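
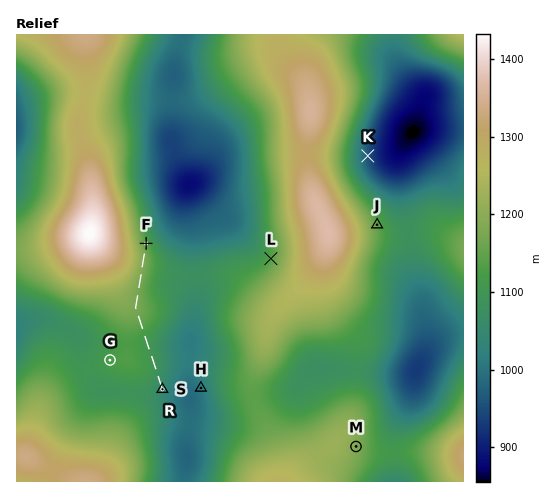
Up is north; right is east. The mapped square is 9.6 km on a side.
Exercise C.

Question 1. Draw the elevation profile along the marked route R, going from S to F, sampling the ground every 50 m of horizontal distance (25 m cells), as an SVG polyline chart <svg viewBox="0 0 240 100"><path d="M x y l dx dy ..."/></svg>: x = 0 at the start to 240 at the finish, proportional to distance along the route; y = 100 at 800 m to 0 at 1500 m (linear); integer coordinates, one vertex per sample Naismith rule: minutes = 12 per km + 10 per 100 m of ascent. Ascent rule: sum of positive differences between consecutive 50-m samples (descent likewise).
<svg viewBox="0 0 240 100"><path d="M0 64l4 0 3-1 4-1 4 0 4-1 3-1 4 0 4-1 3 0 4-1 4 0 4 0 3-1 4 0 4 0 3 0 4 0 4 0 3 0 4-1 4 0 4 0 3-1 4 0 4-1 3-1 4 0 4-1 4-1 3-1 4-1 4 0 3-1 4 0 4-1 4 0 3-1 4 0 4 0 3 1 4 0 4 0 3 0 4 0 4 0 4 0 3 0 4 0 4-1 3 0 4 0 4-1 4 0 3 0 4 0 4 0 3 0 4 0 4 1 4 0 3 1 4 1 4 1 3 1 3 1"/></svg>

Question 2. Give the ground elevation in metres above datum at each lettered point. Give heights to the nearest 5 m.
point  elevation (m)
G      1120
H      1010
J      1145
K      960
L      1140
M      1185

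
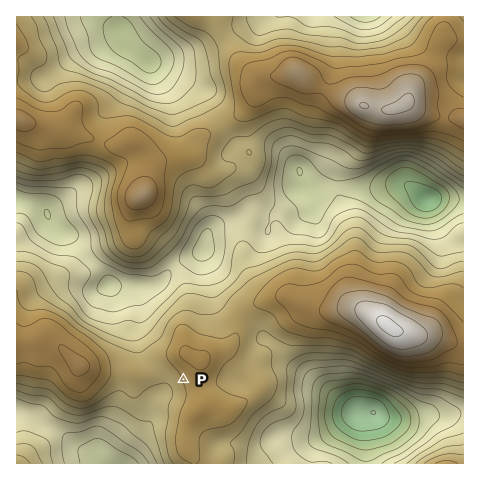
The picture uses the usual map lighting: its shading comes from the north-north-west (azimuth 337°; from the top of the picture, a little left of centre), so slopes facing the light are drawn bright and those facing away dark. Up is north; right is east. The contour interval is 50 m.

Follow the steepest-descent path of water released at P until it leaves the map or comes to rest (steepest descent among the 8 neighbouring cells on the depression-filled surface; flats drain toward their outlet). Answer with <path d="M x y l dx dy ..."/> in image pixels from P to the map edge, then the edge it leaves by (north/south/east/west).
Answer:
<path d="M183 379l-5 0-25 24 0 13-1 3-2 4-31 30 0 10"/>
exit: south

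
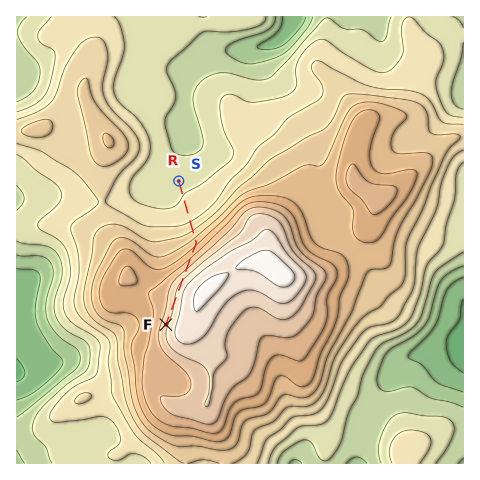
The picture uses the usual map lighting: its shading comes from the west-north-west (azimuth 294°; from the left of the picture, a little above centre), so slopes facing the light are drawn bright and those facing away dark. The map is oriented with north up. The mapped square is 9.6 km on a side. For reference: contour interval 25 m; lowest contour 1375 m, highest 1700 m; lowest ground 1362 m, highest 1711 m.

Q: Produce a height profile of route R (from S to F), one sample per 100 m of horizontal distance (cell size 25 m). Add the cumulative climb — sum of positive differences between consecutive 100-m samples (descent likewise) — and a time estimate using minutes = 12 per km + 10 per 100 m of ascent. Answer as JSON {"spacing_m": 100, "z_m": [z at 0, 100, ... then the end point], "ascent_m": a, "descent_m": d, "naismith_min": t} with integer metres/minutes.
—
{"spacing_m": 100, "z_m": [1469, 1472, 1473, 1475, 1476, 1477, 1480, 1484, 1490, 1499, 1511, 1525, 1540, 1556, 1570, 1579, 1588, 1597, 1607, 1617, 1627, 1638, 1647, 1654, 1657, 1657, 1655, 1651, 1647, 1644, 1643, 1642, 1643, 1643], "ascent_m": 189, "descent_m": 15, "naismith_min": 58}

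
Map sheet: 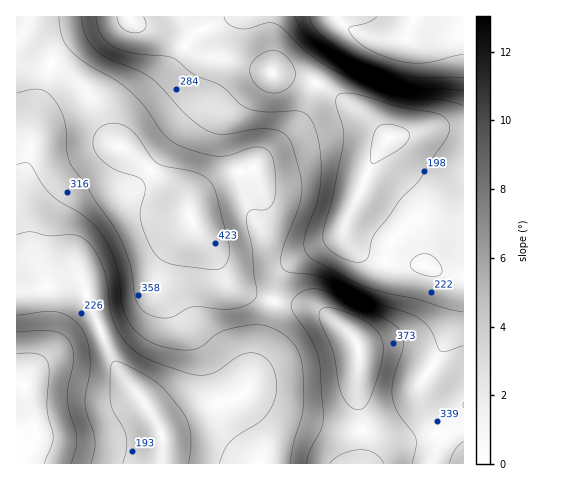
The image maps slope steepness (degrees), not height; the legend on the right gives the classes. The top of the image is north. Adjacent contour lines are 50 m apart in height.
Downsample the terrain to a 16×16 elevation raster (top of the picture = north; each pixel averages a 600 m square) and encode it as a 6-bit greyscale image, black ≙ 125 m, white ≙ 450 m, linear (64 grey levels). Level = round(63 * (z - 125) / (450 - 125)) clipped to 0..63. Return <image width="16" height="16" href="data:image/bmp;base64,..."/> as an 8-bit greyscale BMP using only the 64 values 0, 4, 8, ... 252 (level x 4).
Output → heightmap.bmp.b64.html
<image width="16" height="16" href="data:image/bmp;base64,Qk02BQAAAAAAADYEAAAoAAAAEAAAABAAAAABAAgAAAAAAAABAAATCwAAEwsAAAABAAAAAAAAAAAAAAEBAQACAgIAAwMDAAQEBAAFBQUABgYGAAcHBwAICAgACQkJAAoKCgALCwsADAwMAA0NDQAODg4ADw8PABAQEAAREREAEhISABMTEwAUFBQAFRUVABYWFgAXFxcAGBgYABkZGQAaGhoAGxsbABwcHAAdHR0AHh4eAB8fHwAgICAAISEhACIiIgAjIyMAJCQkACUlJQAmJiYAJycnACgoKAApKSkAKioqACsrKwAsLCwALS0tAC4uLgAvLy8AMDAwADExMQAyMjIAMzMzADQ0NAA1NTUANjY2ADc3NwA4ODgAOTk5ADo6OgA7OzsAPDw8AD09PQA+Pj4APz8/AEBAQABBQUEAQkJCAENDQwBEREQARUVFAEZGRgBHR0cASEhIAElJSQBKSkoAS0tLAExMTABNTU0ATk5OAE9PTwBQUFAAUVFRAFJSUgBTU1MAVFRUAFVVVQBWVlYAV1dXAFhYWABZWVkAWlpaAFtbWwBcXFwAXV1dAF5eXgBfX18AYGBgAGFhYQBiYmIAY2NjAGRkZABlZWUAZmZmAGdnZwBoaGgAaWlpAGpqagBra2sAbGxsAG1tbQBubm4Ab29vAHBwcABxcXEAcnJyAHNzcwB0dHQAdXV1AHZ2dgB3d3cAeHh4AHl5eQB6enoAe3t7AHx8fAB9fX0Afn5+AH9/fwCAgIAAgYGBAIKCggCDg4MAhISEAIWFhQCGhoYAh4eHAIiIiACJiYkAioqKAIuLiwCMjIwAjY2NAI6OjgCPj48AkJCQAJGRkQCSkpIAk5OTAJSUlACVlZUAlpaWAJeXlwCYmJgAmZmZAJqamgCbm5sAnJycAJ2dnQCenp4An5+fAKCgoAChoaEAoqKiAKOjowCkpKQApaWlAKampgCnp6cAqKioAKmpqQCqqqoAq6urAKysrACtra0Arq6uAK+vrwCwsLAAsbGxALKysgCzs7MAtLS0ALW1tQC2trYAt7e3ALi4uAC5ubkAurq6ALu7uwC8vLwAvb29AL6+vgC/v78AwMDAAMHBwQDCwsIAw8PDAMTExADFxcUAxsbGAMfHxwDIyMgAycnJAMrKygDLy8sAzMzMAM3NzQDOzs4Az8/PANDQ0ADR0dEA0tLSANPT0wDU1NQA1dXVANbW1gDX19cA2NjYANnZ2QDa2toA29vbANzc3ADd3d0A3t7eAN/f3wDg4OAA4eHhAOLi4gDj4+MA5OTkAOXl5QDm5uYA5+fnAOjo6ADp6ekA6urqAOvr6wDs7OwA7e3tAO7u7gDv7+8A8PDwAPHx8QDy8vIA8/PzAPT09AD19fUA9vb2APf39wD4+PgA+fn5APr6+gD7+/sA/Pz8AP39/QD+/v4A////ALSkcEQoIEhgbHys0NTErKy0pGxAJCRIWGBwmMTMuKSovJxgOCQ8UFRUaJTM2KyUpLigaDxMZGxgWGyY2Oy4kJCUjGBUhJiQfHSEsOTovJSAXGBMbKy0rKygpMTQsIx0YExMSHi8yMjMsJiYfFhMREBYVFSMyNzk2KyIYDw4QDxAZGx8sNTs9NCslFwoLEBESHiIpMTU6OzItKR0MBw0QFCInLzU2NjQvLykdDwYIDhQjKDM3NS0oJigkGxEHBAkQJysxMy4lIBwaGRcPCQoNEiwuMC0nIBsXEA4SEhcfJCUvLSkgGhgWFA8OFyQvNTY0MSwhEg8UFhcXGCczNjk6OA="/>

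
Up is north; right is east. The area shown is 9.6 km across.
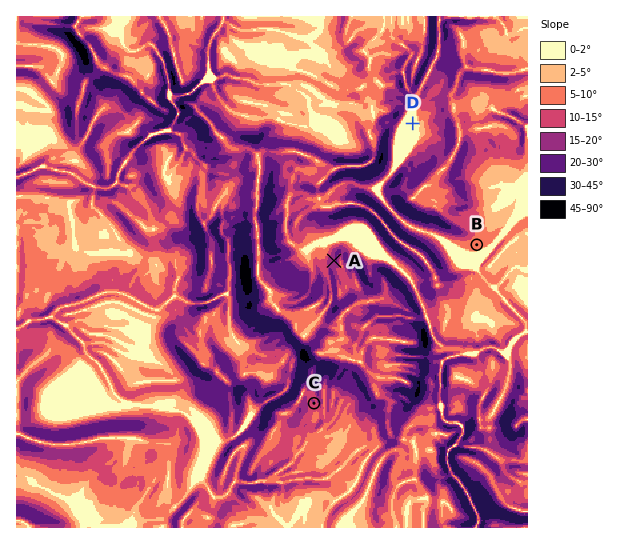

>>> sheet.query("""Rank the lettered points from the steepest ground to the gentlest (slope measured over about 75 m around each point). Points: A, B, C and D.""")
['A', 'C', 'B', 'D']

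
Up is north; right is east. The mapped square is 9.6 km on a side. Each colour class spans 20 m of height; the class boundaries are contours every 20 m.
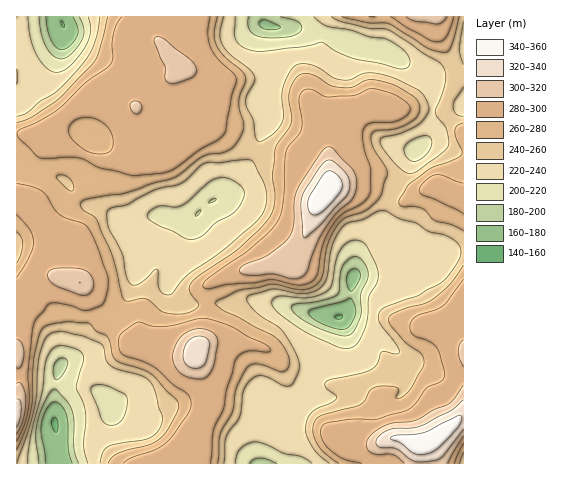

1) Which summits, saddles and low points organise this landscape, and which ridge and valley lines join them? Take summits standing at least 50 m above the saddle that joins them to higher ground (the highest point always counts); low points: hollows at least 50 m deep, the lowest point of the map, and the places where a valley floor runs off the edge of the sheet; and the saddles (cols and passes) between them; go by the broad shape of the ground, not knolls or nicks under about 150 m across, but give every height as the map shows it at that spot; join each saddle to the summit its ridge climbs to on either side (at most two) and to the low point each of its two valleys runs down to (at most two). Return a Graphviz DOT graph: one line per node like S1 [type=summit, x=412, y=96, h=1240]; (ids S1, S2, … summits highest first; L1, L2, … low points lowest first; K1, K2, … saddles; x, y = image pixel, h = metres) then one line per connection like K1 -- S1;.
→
graph terrain {
  S1 [type=summit, x=423, y=444, h=351];
  S2 [type=summit, x=327, y=189, h=351];
  S3 [type=summit, x=197, y=350, h=337];
  S4 [type=summit, x=17, y=416, h=335];
  S5 [type=summit, x=421, y=17, h=313];
  L1 [type=low, x=55, y=424, h=159];
  L2 [type=low, x=339, y=316, h=159];
  L3 [type=low, x=62, y=24, h=160];
  L4 [type=low, x=266, y=25, h=176];
  L5 [type=low, x=463, y=463, h=245];
  K1 [type=saddle, x=421, y=463, h=316];
  K2 [type=saddle, x=206, y=412, h=288];
  K3 [type=saddle, x=22, y=140, h=279];
  K4 [type=saddle, x=113, y=326, h=269];
  K5 [type=saddle, x=206, y=304, h=262];
  K6 [type=saddle, x=400, y=183, h=256];
  K7 [type=saddle, x=447, y=102, h=247];
  K8 [type=saddle, x=463, y=250, h=245];
  K1 -- S1;
  K1 -- L2;
  K1 -- L5;
  K2 -- S3;
  K2 -- L1;
  K2 -- L2;
  K3 -- S3;
  K3 -- L1;
  K3 -- L3;
  K4 -- S3;
  K4 -- S4;
  K4 -- L1;
  K4 -- L4;
  K5 -- S2;
  K5 -- S3;
  K5 -- L2;
  K5 -- L4;
  K6 -- S2;
  K6 -- L2;
  K6 -- L4;
  K7 -- S2;
  K7 -- S5;
  K7 -- L4;
  K8 -- S2;
  K8 -- S1;
  K8 -- L2;
}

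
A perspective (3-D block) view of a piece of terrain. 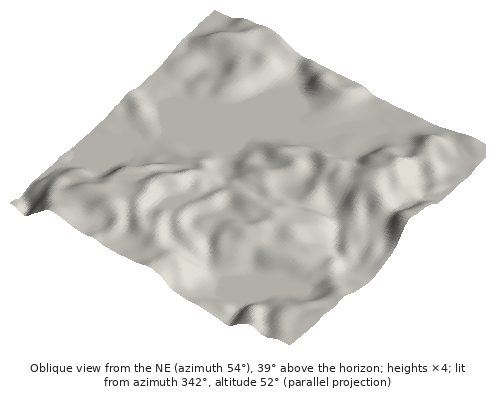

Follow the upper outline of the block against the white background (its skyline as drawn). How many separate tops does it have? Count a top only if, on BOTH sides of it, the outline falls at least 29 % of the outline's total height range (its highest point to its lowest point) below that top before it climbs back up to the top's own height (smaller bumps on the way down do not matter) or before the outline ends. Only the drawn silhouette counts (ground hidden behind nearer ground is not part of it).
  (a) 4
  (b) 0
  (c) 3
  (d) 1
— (d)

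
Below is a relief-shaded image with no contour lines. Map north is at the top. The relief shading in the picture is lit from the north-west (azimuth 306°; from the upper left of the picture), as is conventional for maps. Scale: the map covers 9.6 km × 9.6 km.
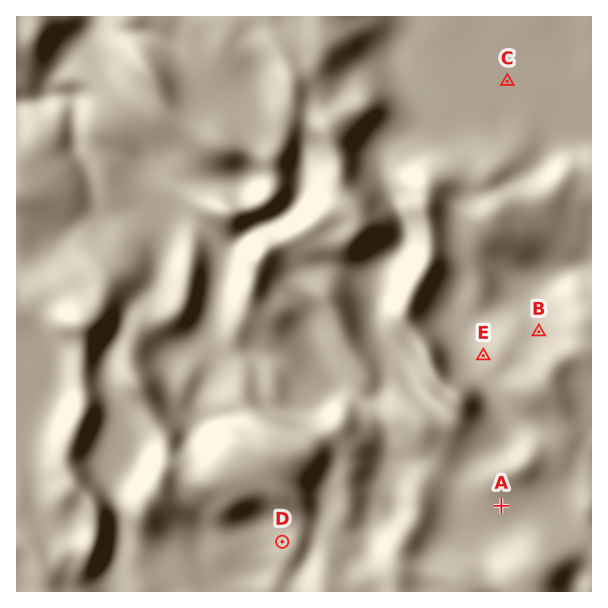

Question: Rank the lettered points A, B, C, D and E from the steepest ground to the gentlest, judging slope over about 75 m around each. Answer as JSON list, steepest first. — ["D", "E", "B", "A", "C"]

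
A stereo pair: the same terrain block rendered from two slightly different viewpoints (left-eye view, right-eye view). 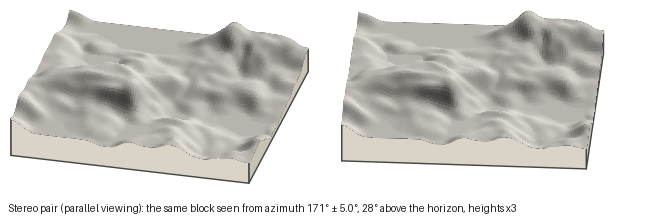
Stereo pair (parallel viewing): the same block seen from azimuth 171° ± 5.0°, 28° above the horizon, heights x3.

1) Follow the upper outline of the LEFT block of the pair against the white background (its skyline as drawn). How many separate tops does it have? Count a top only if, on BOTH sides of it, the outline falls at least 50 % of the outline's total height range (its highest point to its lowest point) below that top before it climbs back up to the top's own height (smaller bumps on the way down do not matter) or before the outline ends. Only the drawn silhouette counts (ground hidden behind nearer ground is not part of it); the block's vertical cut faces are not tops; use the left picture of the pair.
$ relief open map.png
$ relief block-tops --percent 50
0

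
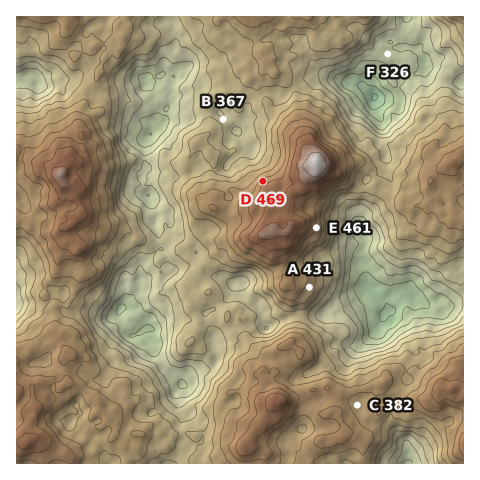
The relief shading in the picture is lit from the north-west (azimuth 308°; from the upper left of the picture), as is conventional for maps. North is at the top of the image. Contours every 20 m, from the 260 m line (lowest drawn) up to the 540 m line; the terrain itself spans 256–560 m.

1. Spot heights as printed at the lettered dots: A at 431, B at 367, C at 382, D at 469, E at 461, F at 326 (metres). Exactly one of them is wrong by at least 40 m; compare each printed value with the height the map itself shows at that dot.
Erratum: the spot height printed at C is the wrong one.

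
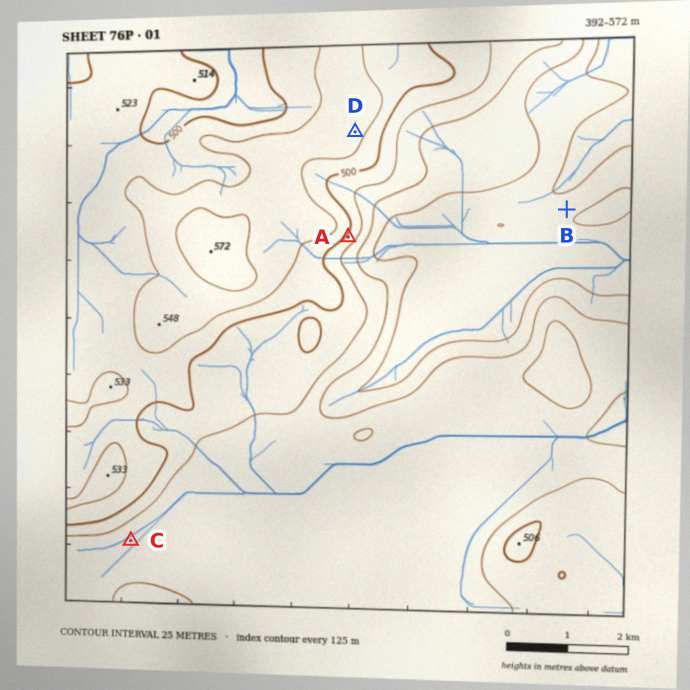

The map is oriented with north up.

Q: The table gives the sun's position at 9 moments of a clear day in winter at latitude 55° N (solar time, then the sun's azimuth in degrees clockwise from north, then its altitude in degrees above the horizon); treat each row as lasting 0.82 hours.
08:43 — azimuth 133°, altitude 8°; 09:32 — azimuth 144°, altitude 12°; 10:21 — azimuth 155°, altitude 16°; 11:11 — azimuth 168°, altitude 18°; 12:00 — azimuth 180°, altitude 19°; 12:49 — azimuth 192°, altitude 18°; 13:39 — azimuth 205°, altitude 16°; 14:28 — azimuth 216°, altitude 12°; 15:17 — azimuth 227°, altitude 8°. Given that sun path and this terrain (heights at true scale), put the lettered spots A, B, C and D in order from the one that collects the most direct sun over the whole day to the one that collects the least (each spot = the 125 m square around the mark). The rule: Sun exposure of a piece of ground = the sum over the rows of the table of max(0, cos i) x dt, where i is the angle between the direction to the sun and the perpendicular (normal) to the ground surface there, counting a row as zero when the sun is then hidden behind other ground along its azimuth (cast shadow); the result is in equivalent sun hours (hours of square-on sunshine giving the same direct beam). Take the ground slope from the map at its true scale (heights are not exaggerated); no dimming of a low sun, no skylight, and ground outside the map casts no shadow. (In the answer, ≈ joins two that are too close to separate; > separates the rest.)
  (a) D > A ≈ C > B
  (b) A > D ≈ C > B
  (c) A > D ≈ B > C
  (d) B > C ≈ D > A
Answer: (b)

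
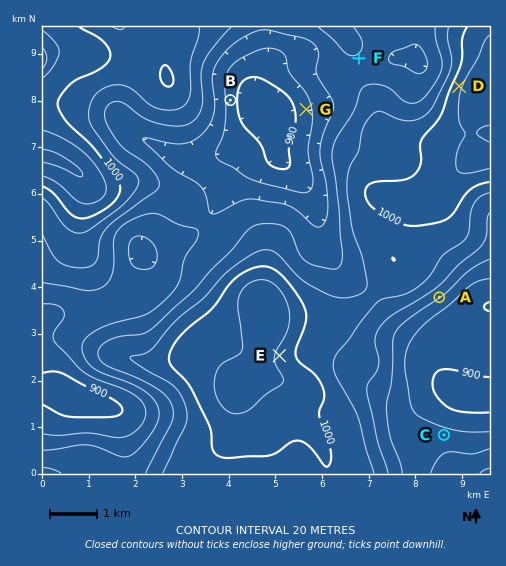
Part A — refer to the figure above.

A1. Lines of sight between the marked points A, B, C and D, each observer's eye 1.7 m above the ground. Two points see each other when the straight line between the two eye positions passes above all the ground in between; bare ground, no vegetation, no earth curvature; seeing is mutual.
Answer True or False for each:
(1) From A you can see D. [False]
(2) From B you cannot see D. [False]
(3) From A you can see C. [True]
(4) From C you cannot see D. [True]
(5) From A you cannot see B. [True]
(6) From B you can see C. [False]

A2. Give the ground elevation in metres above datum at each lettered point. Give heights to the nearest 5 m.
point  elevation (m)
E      1015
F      960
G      915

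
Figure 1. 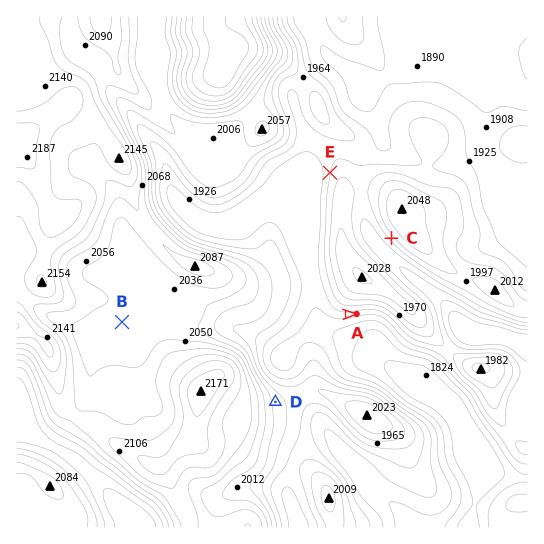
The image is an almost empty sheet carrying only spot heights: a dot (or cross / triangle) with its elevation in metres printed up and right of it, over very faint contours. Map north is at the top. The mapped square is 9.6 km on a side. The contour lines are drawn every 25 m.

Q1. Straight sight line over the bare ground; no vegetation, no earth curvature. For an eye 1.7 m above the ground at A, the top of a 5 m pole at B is hidden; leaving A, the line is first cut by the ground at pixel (276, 317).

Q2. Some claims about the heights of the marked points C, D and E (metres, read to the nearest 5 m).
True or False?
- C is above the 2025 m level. False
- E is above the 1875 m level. True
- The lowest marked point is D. False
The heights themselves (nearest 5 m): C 1985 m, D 1990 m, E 1950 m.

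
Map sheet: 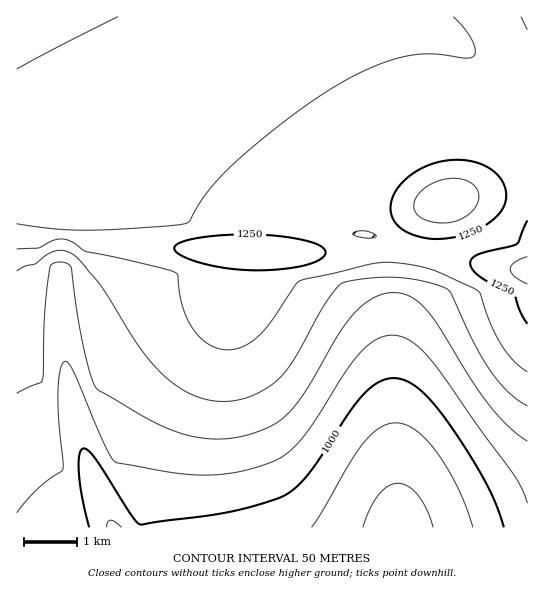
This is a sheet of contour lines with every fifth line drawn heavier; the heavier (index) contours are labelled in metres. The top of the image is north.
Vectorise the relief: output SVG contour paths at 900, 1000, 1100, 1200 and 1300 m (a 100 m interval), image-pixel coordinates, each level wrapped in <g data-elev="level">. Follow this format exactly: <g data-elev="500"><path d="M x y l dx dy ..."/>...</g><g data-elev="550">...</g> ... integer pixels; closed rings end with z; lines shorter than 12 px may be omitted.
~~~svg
<g data-elev="900"><path d="M363 527l7-18 8-14 9-8 11-4 11 4 9 8 9 15 6 17"/></g><g data-elev="1000"><path d="M89 527l-7-29-3-23 0-18 2-6 2-2 4 1 7 7 36 56 9 11 68-8 30-6 41-12 16-9 20-22 33-52 15-19 16-14 8-3 8-1 12 3 12 7 12 12 15 18 21 31 19 32 11 22 8 24"/></g><g data-elev="1100"><path d="M17 393l24-10 1-2 5-90 3-24 1-2 4-2 10 0 6 4 12 76 7 30 7 16 65 37 23 8 22 5 20 0 19-4 20-7 15-8 10-10 12-15 35-60 16-22 11-9 10-7 11-4 11 0 14 4 15 12 12 16 32 53 17 25 20 22 20 16"/></g><g data-elev="1200"><path d="M17 249l21-1 16-8 9-1 10 3 13 10 48 9 42 12 2 2 4 31 10 21 7 10 8 6 10 5 9 2 16-3 16-10 12-14 26-38 4-4 78-18 19 0 25 4 19 6 38 18 11 32 10 20 13 18 14 11"/><path d="M366 238l-8-1-5-3 4-3 6 0 13 4-2 3z"/><path d="M17 69l101-52"/><path d="M527 30l-6-13"/><path d="M453 17l12 12 7 12 3 10-2 6-8 1-36-4-23 2-32 10-35 18-48 32-54 45-27 28-11 16-9 16-4 2-32 4-67 3-32-1-38-5"/></g><g data-elev="1300"><path d="M527 257l-12 5-5 7 1 4 4 4 12 7"/><path d="M433 222l10 1 10-1 8-3 8-5 6-7 3-6 0-8-3-6-9-7-15-2-14 4-14 7-8 10-1 10 5 8z"/></g>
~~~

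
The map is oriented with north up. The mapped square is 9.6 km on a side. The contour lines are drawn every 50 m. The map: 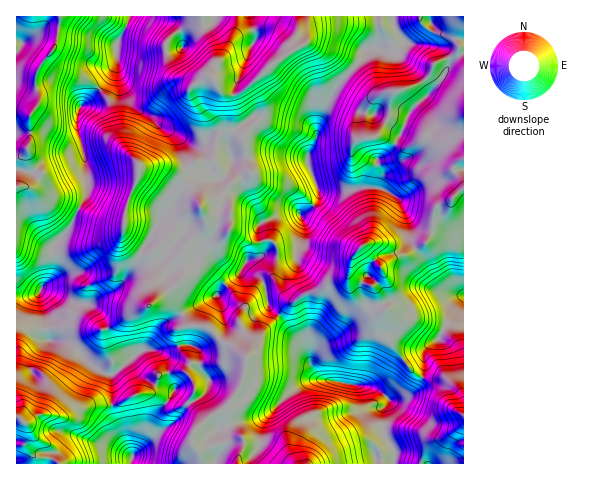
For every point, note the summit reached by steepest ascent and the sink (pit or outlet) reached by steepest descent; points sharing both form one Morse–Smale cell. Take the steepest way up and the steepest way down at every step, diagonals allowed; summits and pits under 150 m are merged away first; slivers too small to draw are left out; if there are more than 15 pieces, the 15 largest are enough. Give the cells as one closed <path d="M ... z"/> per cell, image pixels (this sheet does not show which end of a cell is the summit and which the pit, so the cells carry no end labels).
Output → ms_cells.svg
<path d="M463 16l-70 0 2 12 9 13-11 10-26-2-5 10-28 31-9 18-8 21-1 11-8 15 0 9 11 31-5 11-13 9 3 12-8 26-8 3-25-1-17 7 0 3 18 19 4 21 10 10 27-21 14-3 13-9 14-4 4-6 3-16 9-10 19 21 11-8 14-4 18-10 8-14 4-24 13-5 15-14-2-8-8-11 2-5 8-6z"/><path d="M306 16l-175 0-15 29 2 24 6 22 12 17 15 8 9 11 15 6 11 8 11 2 7-3 6 0 14 4 8 14 14-1-2-20 9-13 7-4 3-9-2-13-8-13 0-3 18-17 25-17-1-9 10-17z"/><path d="M279 316l-12 11-6 8-3 12-11 10-6 29-17 24 3 21 4 4 13 4 0 8-6 16 138 1 1-5 16 1 2-7-13-23 2-21 4-10-16-12-52-8-10-15-1-9-5-11z"/><path d="M117 62l-8 15-10 12 13 16 9 40 17 20-1 14-11 30-3 29 8 9 10 7 10-1 22-20 16 11-31 36-2 5-1 16 17-12 21-20 12-19 19-14 6-6 1-7-2-3-20-3-9-10 4-4 14-4 18-20 16-6-4-5-1-10-15 0-8-14-14-4-6 0-7 3-9-1-13-9-15-6-9-11-15-8-12-17-5-16z"/><path d="M80 208l-12 22-15 16 0 27-11 15 32 15 14 1 8 5 9 13 9 28 17 9 17-13 8-16 6-6 20-10-15-16-6 0-10 6 5-6 0-13 2-5 31-36-16-11-22 20-10 1-10-7-8-9 1-16-22-3z"/><path d="M392 16l-85 0-2 6-9 13 0 13-25 17-18 17 0 3 8 13 2 13-3 9-7 4-9 13 3 20 17-3 20 0 16 2 7 4 10-23 1-12 13-29 9-14 22-23 3-9 2-1 12 0 14 2 11-10-9-13z"/><path d="M349 273l-3 5-14 4-13 9-14 3-19 12-8 9 26 29 5 11 1 9 10 15 52 8 20 14 13-3 12-10 5-11-6-3-8-7-16-25-7-6-4-18 6-9-3-2-8-17-4-4-18-8z"/><path d="M284 154l-20 0-16 3 0 11 4 5-16 6-18 20-14 4-4 4 9 10 20 3 2 3-1 7-6 6-16 11-6 8-5 10-40 36 4-3 8 2 13 15 34-19 12-14 11-8 7-13 10-2 8-7 0-8-5-16 3-6 25-10 11 0 3 2 13-8 5-13-11-33-3-3z"/><path d="M463 189l-14 13-13 5-4 24-4 10-19 13-12 2-15 10 0 10-9 10 6 7 5 14 3 2-6 9 4 18 7 6 16 25 12 9 3 0 1-6 0-20 16-13 12-22 4-11 8-7z"/><path d="M130 16l-114 1 1 171 14-2 9-11 0-2-9-8-3-14 2-8 0-27 9-14-3-14 0-13 3-8 6-5 12 9 31 9 11 8 10-11 9-16-2-16 11-19z"/><path d="M39 294l-6 2-17 1 0 119 10 7 15-9 25 2 10-7 14-3 21-2-1-28-22-14-19-19-23-4-2-27z"/><path d="M45 62l-6 5-3 8 0 13 3 14-9 14 0 27-2 3 1 14 11 15-9 11-5 1 20 10 24 7 8 4 8-12 1-15-2-23-8-33 1-13 21-23-9-8-33-10z"/><path d="M43 289l-3 1-1 7 5 15 2 27 23 4 19 19 15 11 6 2 3 6 0 23 5 0 20-10 14-2 9-18 16-3 10 1 4-10-11-16-11 4-25 0-13 9-16-9-9-28-9-13-8-5-14-1z"/><path d="M199 325l-11 0-11 4 1 15 2 2 10-1 8 4 1 19 11 13-5 12-13 9 12 17 0 4-11 10-1 12 7 7 3 12 35 0 7-17 0-8-13-4-4-4-3-21 17-24 6-28-13-12-11-3-14-15z"/><path d="M99 90l-19 18-2 4-1 13 8 33 2 23-1 15-7 12 23 11 22 3 3-18 10-25 1-14-17-20-9-40z"/>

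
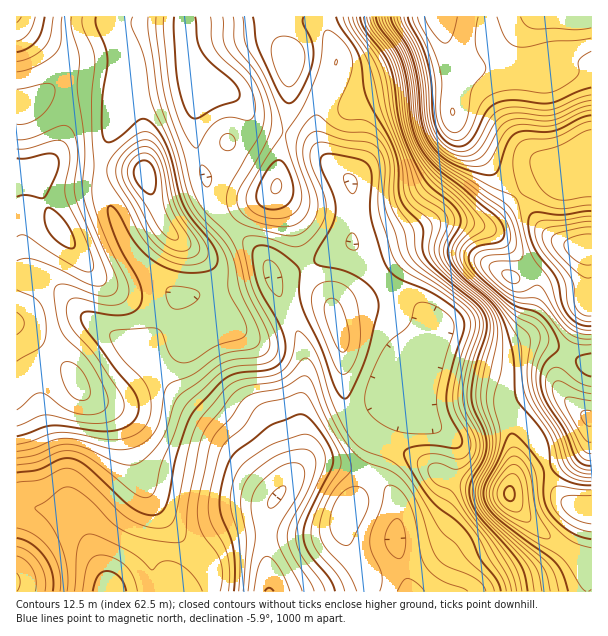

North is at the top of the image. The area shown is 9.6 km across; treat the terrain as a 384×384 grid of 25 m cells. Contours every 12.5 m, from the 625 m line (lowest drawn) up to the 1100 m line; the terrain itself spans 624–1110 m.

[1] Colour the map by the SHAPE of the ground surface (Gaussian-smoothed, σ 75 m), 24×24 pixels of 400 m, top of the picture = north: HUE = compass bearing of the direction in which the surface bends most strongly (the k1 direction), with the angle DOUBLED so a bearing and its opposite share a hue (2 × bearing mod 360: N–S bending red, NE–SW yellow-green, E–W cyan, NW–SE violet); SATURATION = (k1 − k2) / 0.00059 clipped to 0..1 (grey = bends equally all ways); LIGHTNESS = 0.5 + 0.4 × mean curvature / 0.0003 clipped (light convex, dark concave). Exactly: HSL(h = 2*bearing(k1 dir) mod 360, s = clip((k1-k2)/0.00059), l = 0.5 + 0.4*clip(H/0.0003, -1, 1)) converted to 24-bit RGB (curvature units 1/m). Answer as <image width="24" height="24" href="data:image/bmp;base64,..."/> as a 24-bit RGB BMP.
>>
<image width="24" height="24" href="data:image/bmp;base64,Qk32BgAAAAAAADYAAAAoAAAAGAAAABgAAAABABgAAAAAAMAGAAATCwAAEwsAAAAAAAAAAAAAsLarnpCrfFiXUT1qUG1vqr97f1SBcZpk3OSoY0iZJh5lfFlhfnZWd6JXpMaKe26hcU2LlXtif1lTTT5YS3pJmqVUmpxav8p9taGcqleJmkWJd0eIZJWAlqBbiYlddcOYy8eXmkCmLRx5gmCfn4ucf8CAc7ttYlF/gkmVoomGbFufizeYgkQzoLQuXO2Lk9zbomZIl09bkVePhlyVkmxxmpdra71+W61zoJxuk1OkHyabXlq8vZe6xL6TlJ9mRU1nYEp5r5xuZSVZYQkjoOBGzP/kf/XpSV6SfXBQioFlflh6gFlyl394l7iTga5+aINneIlhe15bMVZlOGqBr32j1a2ospOfTT+GZjZvtqFVOwGGzaju0PvWZe+JRh8iRjARcoBKYYJRbU5th3Vse6x8lrOFm5SAhHt7f3hwfl1qU29jJFlORohayax5w1hMcihjVkWRp928AFS+r8Hx+enSwk23egBu1k0XfZpoWXVRRlZQd59XfK1ajKlbh5hqg4R5hGKCh2Z+hW+ARnNyLmBIn2glwog7ToO+bePrn9PCESBXJ0sa//rMuRaxdgCS9dvWj4ummU2oXWuQaLJ0c618fah/eZR5eGlsdmF5eH+QfmybcGqbQCpwir95n93AaqK2VZNdfEAyMw4lMW8h1f94PwYvXSJH6Pm6hHeig1C5mJ+/lMXJiai9i4ummGaDhGNpZ4l8ZX50eWNdYVqERy6LquSRZKNccmFieWJmbTeIfim/lNqy2NhrYgZxjuW5zfbkemuMYGSZm76ghLivc2+fpVmQrEl3o4ZvenNea0hFfY9MOY53MDyB3umOV4hgZXF4bnaANUeJQ0GwzdCjsECsSy/W0frTTZxya3p+ZKObkcOUc3SWeVBxiE90qW+TuIqUoFSgeGifmsu3M2u9JCl25eugYpmYW258bn96PWF9MFaKzqOQnUqLT8ue58tvbkUoe5iQXLaBb6NigDpMdkdFYX1ue5WXsYeqpHe9mMbOmM7QYRuaPzaWy+aoiGmeYmCEcYiCTnF/IU5fpEVA33w7RH0trSsJ4G8HmY+lm6FzZS87gEEyYKpcXKedZI+Mf3iIpaSIksuWe0mYaBp/dLuqssuSjGKUc2+Tf26Iaj5TIxARKh4J/+gbLoNEX0i76+bgjHNloztRijVtjs+kes3PXlWYd1pSc31NkL1Zgr5hTSJhX0uRg7+dsZyUj2afklB1eio6UAwpaxE8RtCHzP/WLJTtOZiyzOF9clVQikhkg8eiluG5cD+UfyBQolszSclId9yTolWOQR5Md6NNSKpAj4tdh0dwnzOBvC/IZhj3wtP9zPz/uM70pAeMl5RLvNR7ZFGUgqOvn+GrWoGhYhNkpziEy/Hbvff4fErMgQ1EZzRAhcJVUJ1ITHNea0l2dF6JVYOyMZ3mle3P089FXAgr0FSpwunywcjlVGCLhsKJncB/cDF0VRhiltiCqv+vZTiDaQlNzC6Vk7Ong8GPebGpPl+XUDqLnlB7mpdDL1ogZF4McUMHKYk4jPusTcKoo7F1Xop+jL9amJxVURtkfzSKzf+vYt1QMxRHTjWNjX3G17rGo9C2aYy4UjmOMy17ok68zYahijZceG88eNN1Z/GwS8REWV06c4Msh3XFwZ2WaZxzDRKHg5Pd6PbVdEm5NxRcUIFdO4R71cCcydORajVpZjFHM0tTQDRfwAknxwwKc+5WXfmKWLZ+dmFgc2Vifodvb1qPyYyWvIGKG054MLiM+e20syqoRhmLr5KgN4aVxr1S5ZRFVx5OilZPQml2Gw84vR2O8uzZ0vnTWsSKS2dVZkY3bo02S31HXmxQnZdVyZNvRVR5NHVO3e9QkDqBLjd+m62QckWXoz8736ZoPiymoZu8TDeyCACCaFbL6/XW6e/ZoV+UaC5biFRMp75XNFQxbH1hbohivaxyY1aDVHmIs9lvYEl7RU5ugYNNZCtMo2VE4OWGKm6MiXKoajuiDgtrQ3Gk8//M1a2Ewj+reE7Fi5nNyqrTgVHKbZFRVIhdqK92ZF6QXoigvc2IUUB2cUh2ekZPaEJqc7l15OSyPX2RN053iTh5HQ4weKY96P+wr6tvjnShdXalc5Sfln6mmH6+gKqDU6+adqqUc2eaY4yfw8CCTTV8bUKQi2Ktc4K0fsulzc6pnVSxMBVBXBYrNRsuVOkx0P6fcaFsc22Ck2Z1jn1ee3hRjIZJobOYZ52HV35Yb1dgkIlju7lmPTZwUk1/amiFnJFxk7tgoKlHijVxSwSciS/5oJr00vblvuWkbpR5X118kmWQq4OXhHKplomy"/>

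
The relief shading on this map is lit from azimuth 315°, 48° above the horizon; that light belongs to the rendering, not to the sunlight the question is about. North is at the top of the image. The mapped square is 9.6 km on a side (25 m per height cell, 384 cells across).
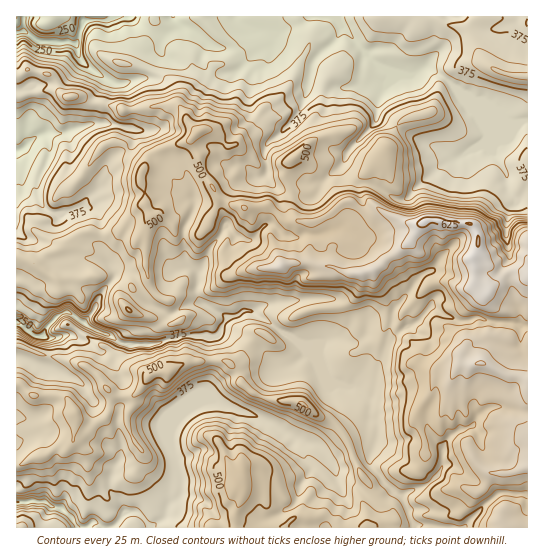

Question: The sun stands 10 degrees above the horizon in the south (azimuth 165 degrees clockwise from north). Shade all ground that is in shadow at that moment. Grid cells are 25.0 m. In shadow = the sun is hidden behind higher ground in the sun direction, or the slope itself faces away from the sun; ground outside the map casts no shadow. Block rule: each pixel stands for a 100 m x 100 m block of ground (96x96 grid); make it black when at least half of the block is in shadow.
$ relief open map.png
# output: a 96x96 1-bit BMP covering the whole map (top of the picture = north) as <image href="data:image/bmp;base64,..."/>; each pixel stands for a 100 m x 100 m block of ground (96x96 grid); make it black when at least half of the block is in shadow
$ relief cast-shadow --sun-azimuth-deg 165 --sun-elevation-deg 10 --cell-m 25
<image width="96" height="96" href="data:image/bmp;base64,Qk2+BAAAAAAAAD4AAAAoAAAAYAAAAGAAAAABAAEAAAAAAIAEAAATCwAAEwsAAAIAAAAAAAAA////AAAAAAAAAhAAAAAAAAAAAACAwAAAYAAAAAAAAwDnwAQAYAAwAAAAA4D/gAAAAAAYAAAAAYD/AAAAMAAIAAAAAOD8AAAAYAAAAAAAAH4AAAAAAAAAAAAwADgAAAAAAAAAAAAOAAAAAAAAAAAAAAAHgAAAAAAAAAAAAAADAAAAAAAAAAAAAAABwAAAAAAAAAAAAAAAwAAAAAAAAAAAAAeAAAAAAAAAGAAgAAEAAAAwAAAAEA/gAAAAAAAAAAAAAE+AAAAAAAAAAAAAAO8AAAAAIAAAAAAABP4AAAAAOAAAAAAA/vwAAAAAGAAAAAAA//gAAAAAAAAAAAAA//AAAAAAAAAAAAAA/+AAAAAAAAAAAAAAf4AA4AAAAAAAAAAAfAABwAAAAAAAAAAAEAD/gAAAAAAf4AAAAAP+AAAAAAA/4AAAAAf+AAAAAAA/4AAAAAP8AAAAAAD/wAAAAAH8AAAAAAD/gADAAAB4AAAAAACAAQPgAAAAAAAAAACAHAf8AAAAAAAAAAAA/Af//4AAAAAAAAAf/B///4AAAAGAAAD/+P///wAAAAGAQAD/+////wAAAAA4AAD/5+AH/gDAAADgAAD/HwAAAA+AAABAPfjn/AAAAP8AAAAA/+CB+wAGAP4AAAAF4AAB44HDgDwAAAAGAAAAAweBwAAfAAAAAAAAAQwAAAAPwAAAAAAAAIgAAAAAAAAAAAAAAGAAAAAAAAAAAAAAAGAAAAAAAAAAAAAAACAAAAAAAAAAIAAAAAAAAAAAAAAAAAAAAAAABAAAAYAAAAAAAAAAAH8AA+AAAAwAAAAAAH8AAeAAAAxgAAAAAD8AAAAAOAzgAAAABB4AAAAAOAzgAAAABhwAAAAAEDjBgAAAAggAAAAAAByH4AAAAAAAAAAAAB8D/IAAgAEAAAAAAB8B/gAAAAAAAAAgP98E/gAAAAAHgAD////sPBAAAAAP4Af////AAAAAAAAf8A////7AAAIAAP//+L////4AAAAAAf/B/////94AAAAAAP+A/////5wAAAAAAH8Af////xwGAAAAAB4APmD//xwHAAQAAAAAHgD//hgHAAYAAAAADAB//hgDAAcAAAAABAB//AADGAMAAADgAAA/+AADHAeAAAH4A4A/8AAAFgPgAAH8AcAf4AAAh4P8AAH+AeAeAAAAn///AED/AP4AAAAAH///AGD/4H4AAAAAD/P8cAB//DwAAAAAA8AAfgA//zwAAAAAAAAAf8Ae/z8AAAAAAAAB//gffz/wAAAAAD+B/7wP///8AAAAAf///54Pv//+AAAAYf///4+DH3/+AAAA/////4+ABif+AAAA/////w+AAAP8AAAA/////gIAAAD/AAAE/+P/4AAAAAAYAACf/gA/gAAAAAAAAAD//AA8AAAAAAAAAAD/+Dg4AAAAAAAAAAD/8HAAAAAAAAAAAAD/+AAAAAAAAAAAAAD//AAAAAAAAAAAAAD/DAAAAAAAAAAAAADwD+AAAAAAAAAAAADgD/4AAAAAAAAAAADwD/4AAAAAAAAAcAA="/>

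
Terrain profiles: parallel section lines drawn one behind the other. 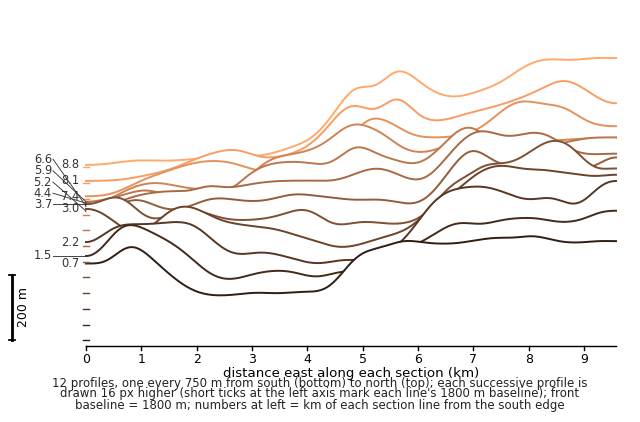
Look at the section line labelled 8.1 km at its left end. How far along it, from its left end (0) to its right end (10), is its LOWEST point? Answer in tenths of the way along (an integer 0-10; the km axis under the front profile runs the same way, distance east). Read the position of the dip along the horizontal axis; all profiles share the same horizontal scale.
0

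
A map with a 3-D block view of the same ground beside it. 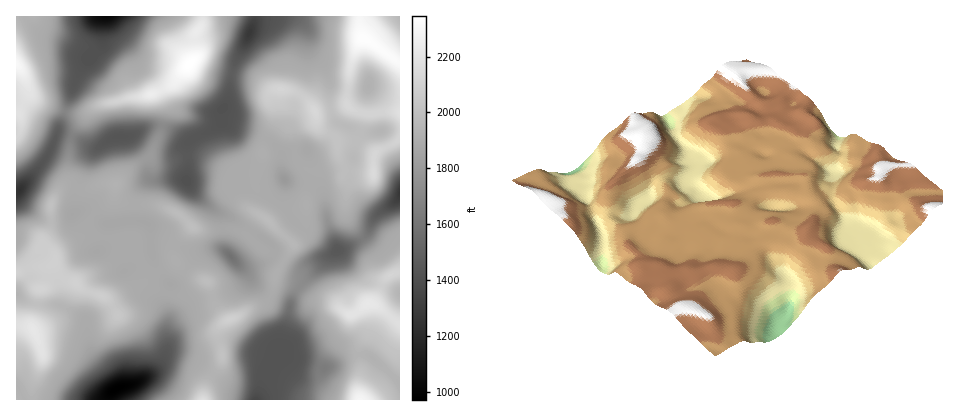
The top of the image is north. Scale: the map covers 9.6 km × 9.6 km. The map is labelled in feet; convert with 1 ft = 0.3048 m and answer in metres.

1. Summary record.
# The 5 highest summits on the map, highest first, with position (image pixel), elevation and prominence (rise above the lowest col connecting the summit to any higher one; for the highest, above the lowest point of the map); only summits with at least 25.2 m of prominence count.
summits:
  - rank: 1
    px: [190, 64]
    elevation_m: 715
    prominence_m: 419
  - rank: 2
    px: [364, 38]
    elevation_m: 711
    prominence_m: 189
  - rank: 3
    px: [368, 304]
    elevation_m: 676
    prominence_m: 84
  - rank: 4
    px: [34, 330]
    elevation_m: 675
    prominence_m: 99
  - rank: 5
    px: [314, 112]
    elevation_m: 650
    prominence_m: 39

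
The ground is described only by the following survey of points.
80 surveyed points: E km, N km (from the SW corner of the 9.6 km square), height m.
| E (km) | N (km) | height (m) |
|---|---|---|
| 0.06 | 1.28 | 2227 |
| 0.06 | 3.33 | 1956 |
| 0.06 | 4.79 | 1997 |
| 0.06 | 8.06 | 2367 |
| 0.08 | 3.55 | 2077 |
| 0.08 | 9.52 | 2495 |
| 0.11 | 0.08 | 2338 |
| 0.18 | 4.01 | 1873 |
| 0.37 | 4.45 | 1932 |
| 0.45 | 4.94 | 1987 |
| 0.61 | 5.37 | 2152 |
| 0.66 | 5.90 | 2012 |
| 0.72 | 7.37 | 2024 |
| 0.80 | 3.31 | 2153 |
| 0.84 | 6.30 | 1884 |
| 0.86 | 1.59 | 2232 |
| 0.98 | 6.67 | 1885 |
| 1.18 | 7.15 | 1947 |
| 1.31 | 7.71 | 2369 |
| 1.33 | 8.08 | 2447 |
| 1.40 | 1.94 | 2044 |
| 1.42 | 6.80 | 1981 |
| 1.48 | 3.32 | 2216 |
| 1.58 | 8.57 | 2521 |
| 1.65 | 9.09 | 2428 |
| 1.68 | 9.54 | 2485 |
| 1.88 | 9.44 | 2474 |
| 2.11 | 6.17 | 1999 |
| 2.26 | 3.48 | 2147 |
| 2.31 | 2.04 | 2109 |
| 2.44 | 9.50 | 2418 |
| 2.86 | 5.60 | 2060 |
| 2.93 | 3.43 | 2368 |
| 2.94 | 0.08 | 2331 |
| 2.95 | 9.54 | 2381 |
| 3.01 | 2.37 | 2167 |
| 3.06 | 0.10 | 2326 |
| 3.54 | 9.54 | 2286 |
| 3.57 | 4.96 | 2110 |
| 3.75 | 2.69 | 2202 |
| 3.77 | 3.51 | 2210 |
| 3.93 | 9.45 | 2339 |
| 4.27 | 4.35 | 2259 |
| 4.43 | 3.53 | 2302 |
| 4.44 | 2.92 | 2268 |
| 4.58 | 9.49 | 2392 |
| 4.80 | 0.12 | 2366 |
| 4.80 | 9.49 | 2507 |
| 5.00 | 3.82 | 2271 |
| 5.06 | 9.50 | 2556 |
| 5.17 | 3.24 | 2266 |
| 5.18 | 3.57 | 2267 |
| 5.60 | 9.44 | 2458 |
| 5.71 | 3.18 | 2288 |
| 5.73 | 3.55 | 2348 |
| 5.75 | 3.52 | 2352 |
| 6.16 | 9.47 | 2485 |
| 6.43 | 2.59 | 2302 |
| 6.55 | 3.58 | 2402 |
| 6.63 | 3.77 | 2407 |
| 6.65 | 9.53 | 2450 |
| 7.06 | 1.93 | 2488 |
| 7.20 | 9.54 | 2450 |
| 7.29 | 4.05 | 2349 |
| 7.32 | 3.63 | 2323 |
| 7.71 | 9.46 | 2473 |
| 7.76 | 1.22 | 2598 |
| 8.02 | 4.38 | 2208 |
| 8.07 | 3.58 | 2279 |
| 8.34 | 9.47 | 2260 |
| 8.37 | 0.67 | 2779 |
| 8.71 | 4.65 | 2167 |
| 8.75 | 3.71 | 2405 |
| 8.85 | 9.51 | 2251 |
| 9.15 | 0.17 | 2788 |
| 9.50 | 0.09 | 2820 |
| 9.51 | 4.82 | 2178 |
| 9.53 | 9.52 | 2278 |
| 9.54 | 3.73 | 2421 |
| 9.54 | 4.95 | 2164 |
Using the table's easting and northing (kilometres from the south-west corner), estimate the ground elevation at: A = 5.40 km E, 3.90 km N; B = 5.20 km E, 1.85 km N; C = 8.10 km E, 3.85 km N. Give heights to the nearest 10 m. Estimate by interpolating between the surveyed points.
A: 2300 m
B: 2280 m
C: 2380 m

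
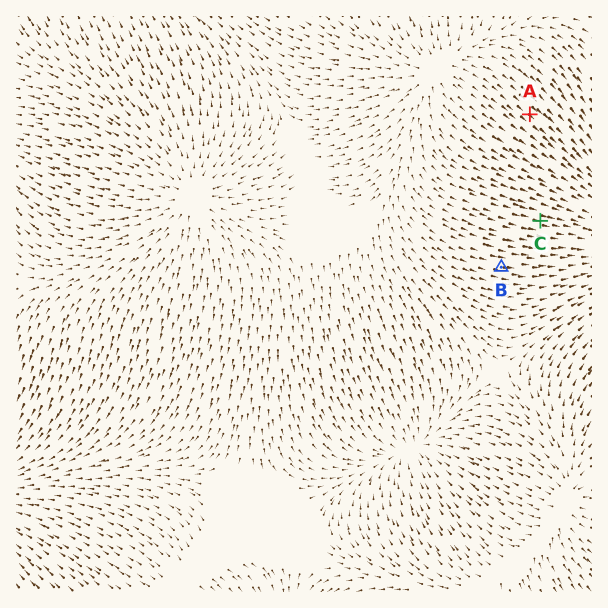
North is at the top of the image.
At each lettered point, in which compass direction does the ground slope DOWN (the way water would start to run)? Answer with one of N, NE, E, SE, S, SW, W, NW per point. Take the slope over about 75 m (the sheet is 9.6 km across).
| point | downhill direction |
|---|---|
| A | SE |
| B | E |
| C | E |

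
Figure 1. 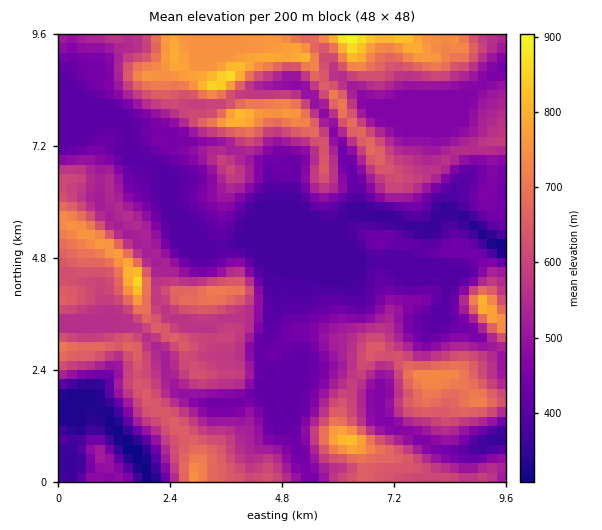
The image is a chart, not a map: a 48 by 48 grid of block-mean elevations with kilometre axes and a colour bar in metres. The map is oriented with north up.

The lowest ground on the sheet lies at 280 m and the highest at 920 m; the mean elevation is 530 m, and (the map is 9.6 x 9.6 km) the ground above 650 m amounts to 16.6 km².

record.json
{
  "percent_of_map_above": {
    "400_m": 85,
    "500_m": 53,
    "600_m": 29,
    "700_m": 11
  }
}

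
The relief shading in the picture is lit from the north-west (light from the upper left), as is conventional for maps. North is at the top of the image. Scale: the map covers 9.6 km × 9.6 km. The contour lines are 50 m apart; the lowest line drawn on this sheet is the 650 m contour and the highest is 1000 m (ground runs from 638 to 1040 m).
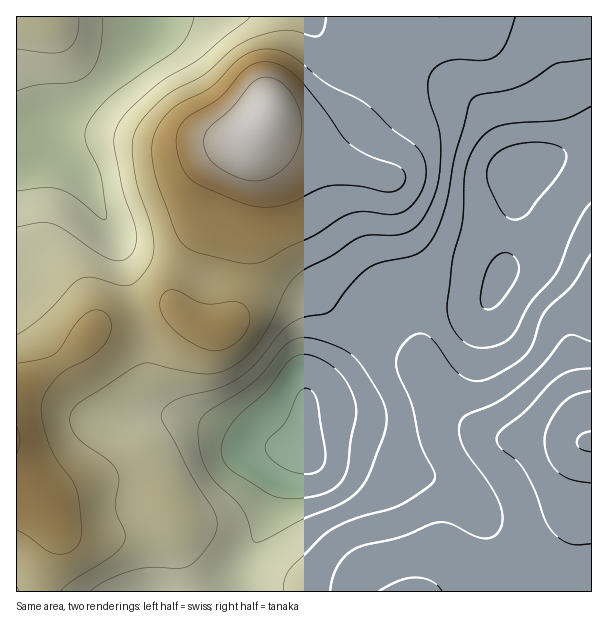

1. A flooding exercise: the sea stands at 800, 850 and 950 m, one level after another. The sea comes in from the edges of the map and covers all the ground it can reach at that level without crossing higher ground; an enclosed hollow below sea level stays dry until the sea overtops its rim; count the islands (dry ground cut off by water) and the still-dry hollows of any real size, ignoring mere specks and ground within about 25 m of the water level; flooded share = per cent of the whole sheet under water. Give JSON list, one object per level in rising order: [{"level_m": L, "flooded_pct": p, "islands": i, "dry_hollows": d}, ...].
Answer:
[{"level_m": 800, "flooded_pct": 36, "islands": 0, "dry_hollows": 0}, {"level_m": 850, "flooded_pct": 58, "islands": 0, "dry_hollows": 0}, {"level_m": 950, "flooded_pct": 93, "islands": 1, "dry_hollows": 0}]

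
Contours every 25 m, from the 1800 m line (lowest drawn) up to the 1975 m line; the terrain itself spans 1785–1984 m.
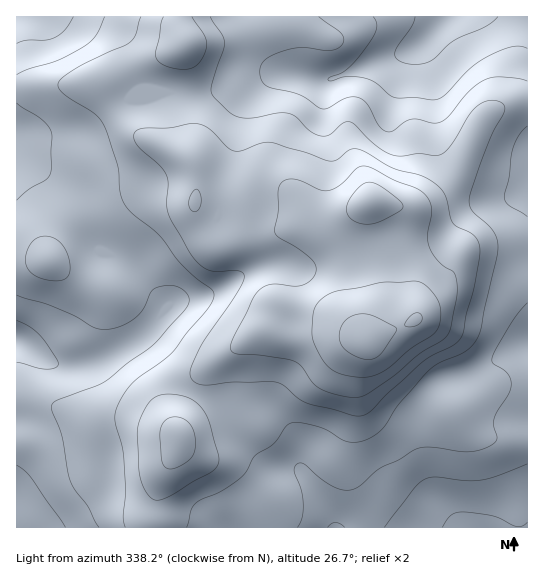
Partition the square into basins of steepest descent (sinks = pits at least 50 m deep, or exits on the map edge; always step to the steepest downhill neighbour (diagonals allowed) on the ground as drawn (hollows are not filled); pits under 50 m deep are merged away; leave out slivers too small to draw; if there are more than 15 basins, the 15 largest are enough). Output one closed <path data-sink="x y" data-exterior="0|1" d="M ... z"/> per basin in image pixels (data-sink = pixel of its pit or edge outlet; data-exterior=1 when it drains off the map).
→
<path data-sink="475 527" data-exterior="1" d="M527 101l-9 0-20 7-15 11-27 58-26 22-17 8-15 0-27-5 2 17 12 42 2 36-4 14-17 30-20-6-56 2-17-6-8 0-44 26-18 16-10 13-9 21-5 16 1 20-21 43-4 16 0 26 373-1z"/><path data-sink="17 527" data-exterior="1" d="M167 196l-34 1-22 11-33 11-9 5-10 10-7 12-3 14-33 1 1 267 137 0 2-33 7-20 17-32 0-24 13-33 14-18 30-21 28-16 8 0 17 6 56-2 20 6 17-30 4-14 0-26-17-70-25 18-16 8-12 1-7-3-12 0-33 10-20 0-14 6-13 3-7-7-12-20-5-16z"/><path data-sink="450 17" data-exterior="1" d="M527 16l-348 0 0 11 6 16-4 5-75 31-2 3 15 29 16 21 18 11 28 10 12 8 4 13 0 15-2 9 1 13 15 26 7 7 4 0 23-9 20 0 33-10 12 0 7 3 12-1 16-8 25-18 28 6 15 0 25-14 18-16 4-7 21-49 17-13 20-7 10 0z"/><path data-sink="17 17" data-exterior="1" d="M178 16l-162 1 1 243 32 0 7-22 13-14 16-8 26-8 22-11 34-1 28 5 2-27-4-13-12-8-28-10-18-11-16-21-15-29 2-3 75-31 4-5-6-16z"/>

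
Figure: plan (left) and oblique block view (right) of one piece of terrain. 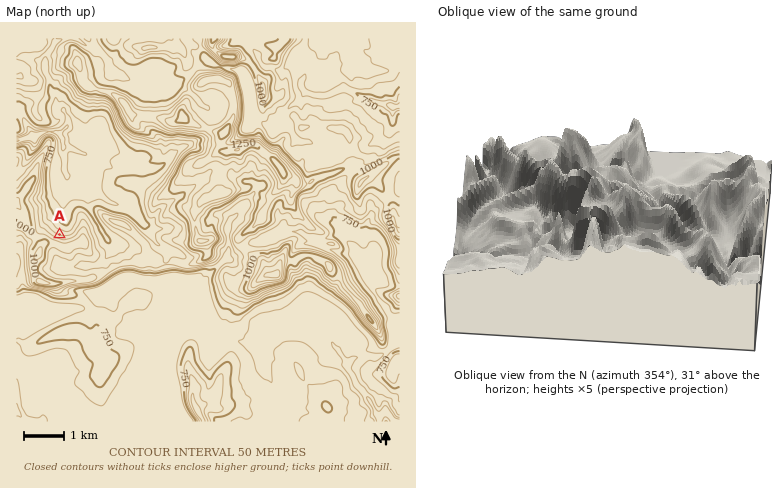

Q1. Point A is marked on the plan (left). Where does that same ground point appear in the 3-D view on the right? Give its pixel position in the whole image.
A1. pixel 732 203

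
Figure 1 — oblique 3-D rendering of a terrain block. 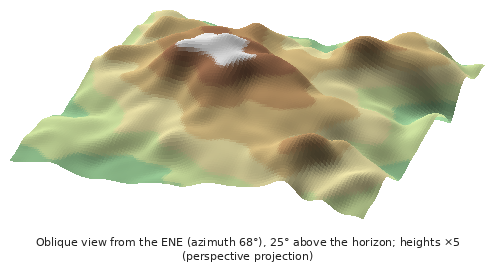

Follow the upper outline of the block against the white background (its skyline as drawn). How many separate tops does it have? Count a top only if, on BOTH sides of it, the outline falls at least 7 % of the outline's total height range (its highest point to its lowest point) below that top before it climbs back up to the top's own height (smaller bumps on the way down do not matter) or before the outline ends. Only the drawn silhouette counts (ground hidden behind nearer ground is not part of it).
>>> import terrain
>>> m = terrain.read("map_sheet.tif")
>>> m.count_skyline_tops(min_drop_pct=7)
2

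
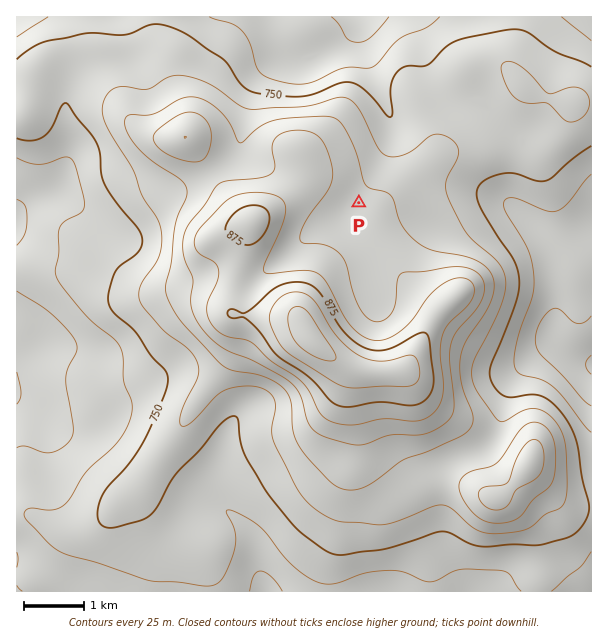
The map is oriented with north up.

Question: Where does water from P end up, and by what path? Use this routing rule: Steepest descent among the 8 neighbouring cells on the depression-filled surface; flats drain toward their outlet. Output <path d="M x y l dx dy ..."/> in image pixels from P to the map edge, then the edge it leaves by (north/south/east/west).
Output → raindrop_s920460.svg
<path d="M359 203l0-2 7-7 0-2 9-10 8-15 0-3 3-5 0-3 3-6 0-4 1-2 0-30-4-7 0-3-8-15 0-3-1-2 0-3-2-1 0-3-3-6 0-5-3-4 0-3-1-2 0-3-3-6 0-31"/>
exit: north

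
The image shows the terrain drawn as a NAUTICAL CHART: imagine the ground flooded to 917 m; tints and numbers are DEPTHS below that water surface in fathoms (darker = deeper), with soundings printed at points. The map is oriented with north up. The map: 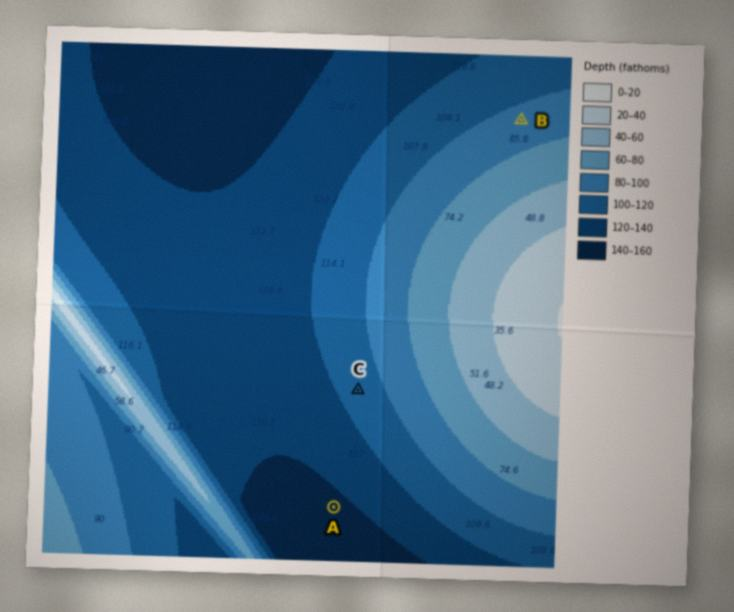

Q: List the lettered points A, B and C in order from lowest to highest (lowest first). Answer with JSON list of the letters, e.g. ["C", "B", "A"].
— ["A", "C", "B"]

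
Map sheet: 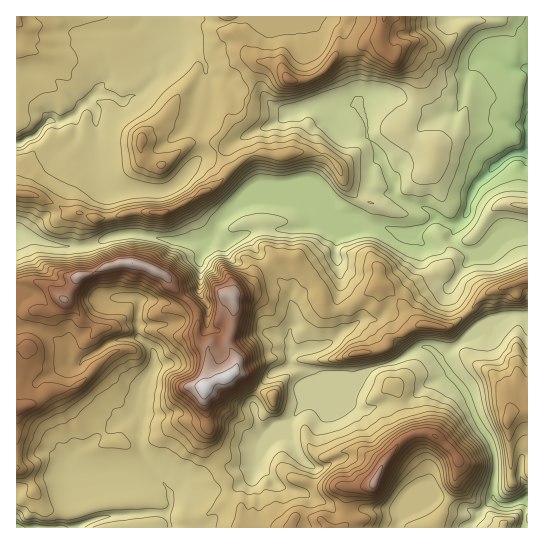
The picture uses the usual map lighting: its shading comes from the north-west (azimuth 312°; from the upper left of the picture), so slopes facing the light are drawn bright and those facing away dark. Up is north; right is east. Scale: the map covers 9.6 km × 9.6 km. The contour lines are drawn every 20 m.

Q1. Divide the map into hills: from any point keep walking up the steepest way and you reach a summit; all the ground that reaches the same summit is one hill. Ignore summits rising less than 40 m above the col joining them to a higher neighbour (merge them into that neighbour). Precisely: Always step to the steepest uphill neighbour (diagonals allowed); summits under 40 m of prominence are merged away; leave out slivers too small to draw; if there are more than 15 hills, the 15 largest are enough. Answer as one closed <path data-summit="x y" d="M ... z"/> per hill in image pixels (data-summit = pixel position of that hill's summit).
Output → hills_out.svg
<path data-summit="205 387" d="M382 159l-3 0-6 6-2 21-10 11-10 23-12-1-41-18-23-2-24 0-9 2-25 24-2 9-10 9-5 15 0 28-3 5-8 2-11 14-3 1-12-7-24-1-2-3-23 0-8 3-5 5-8 20-24 20 0 18 4 4 4 0 9-10 31-17 24-1 4 2 8 10 2 12-2 7-9 16-3 25-40 24-21 18-5 14 2 12-11-15-19-12-12 3-18 0 0 73 173 0 2-6-1-20-9-10-9-1 6-4 16 4 35-2 19-9 7-11 7-22 30-29 13-15 51-22-6 13 0 11 3 2 5 2 10 0 18-5 15 0 13-8 12-12 22-10-9-16-14-11-11 2-21 14-17 4-18 10-28-1-21 7-3-9-5-5-11-3 0-11 2-3 32-7 9-5 9-9-6-22 4-28-5-23 0-15 3-10 12-9 3 4 7 0 5-5 36 10 11 0 8 10 0 14 3 6 9 14 14 10 6-4 8-13 12-13-2-5-8-3-10-8-1-6 4-8-1-3-9-1-20-15-23-7-8-7 0-9z"/><path data-summit="385 17" d="M527 16l-202 1 12 4 7 6 5 43 10 29-1 6-4-1-15 6 0 20-15 17-5 22-6 10 0 7 14 15 4 10 6 6 8 3 8-2 2-8 6-13 10-11 1-19 7-8 3 0 13 26 0 9 6 6 25 8 20 15 11 1 10-10 2-15 7-14 19-20 15-10 18-4z"/><path data-summit="374 482" d="M450 373l-23 11-12 12-13 8-15 0-18 5-10 0-5-2-3-2 0-11 6-13-51 22-13 15-30 29-7 22-7 11-19 9-35 2-16-4-4 3 11 5 5 7 0 25 206 1 4-11 5-5 24-15 5 0 22 12 12 0 10 4 14-14 0-16 3-10-1-22-6-13-12-17-13-31z"/><path data-summit="163 213" d="M211 76l-2 1 2 21-8 28-2 28-18 25-17 12-55 0-7-5-4-8-3-17-1-50-7-8-6 1-9 12-16 7-8-3-15 16-18 8-1 87 33 13 14 3 24 0 26-11 16-3 45 8 32 2 9-9 2-9 22-22 12-4 47 2 36 15-7-15-14-15 0-7 6-10 5-22 15-17-2-17 3-4-11-4-12 0-22 7-12-1-10-6-11-9-27-7-13-10z"/><path data-summit="427 325" d="M366 223l-5 5-7 0-3-4-10 7-5 12 0 15 5 23-4 28 6 22-9 9-9 5-32 7-2 3 0 11 11 3 5 5 3 9 21-7 28 1 18-10 17-4 29-16 7 1 11 9 36-27-1-5-25-30-2-8-10-4-7-8-11-18 0-14-8-10-11 0z"/><path data-summit="17 18" d="M178 16l-161 0-1 127 3 1 16-8 15-16 8 3 16-7 6-9 17-14 13 2 11 6 20-8 16-16 3-16 9-6 10-12 1-9z"/><path data-summit="17 409" d="M30 327l-14 0 0 127 19 1 12-3 19 12 11 15-2-12 5-14 21-18 40-24 3-25 9-16 2-7-2-12-12-12-19 0-15 5-12 9-9 4-7 8-6 2-4-4 0-13-6-7z"/><path data-summit="133 263" d="M18 232l-2 1 0 66 10-6 12 3 14 14 4 11 11 12 2 15 6-9 8-4 10-10 8-20 8-6 28-2 2 3 24 1 12 7 14-15 8-2 3-5 0-28 5-11 0-4-4-2-27 0-45-8-16 3-26 11-24 0-14-3z"/><path data-summit="142 139" d="M185 47l-8 0-17 14-3 16-16 16-12 4-4 4-4 0-11-6-13-2-9 8 8 10 3 60 1 7 7 11 31 0 17 3 11-1 15-10 19-24 3-12 0-19 4-9 0-8-8-2-3-4 0-5 5-17 4-6 0-10-11-14z"/><path data-summit="289 79" d="M325 16l-82 0 6 1 6 6-16 17-8 4-5 0-17 11-10 0 6 10 0 6 4 5 10 1 16 12 27 7 11 9 10 6 12 1 22-7 12 0 5 3 15-1 5-3 4 1 1-6-11-36-4-36z"/><path data-summit="507 421" d="M519 315l-17 2-21 11-41 30 11 17 13 15 16 36 12 17 4 16-3 39 10 7 11-1 14-6 0-180z"/><path data-summit="527 279" d="M527 233l-16 0-8 3-9 4-11 11-9 2-25 34 2 8 25 30 2 6 24-14 13-2 13 2z"/><path data-summit="527 206" d="M527 152l-17 3-15 10-19 20-7 14-2 15-11 11-4 10 1 6 6 6 14 6 5 0 19-14 14-6 17 0z"/><path data-summit="503 525" d="M527 499l-18 6-10-1-5-5-26 28 55 1z"/>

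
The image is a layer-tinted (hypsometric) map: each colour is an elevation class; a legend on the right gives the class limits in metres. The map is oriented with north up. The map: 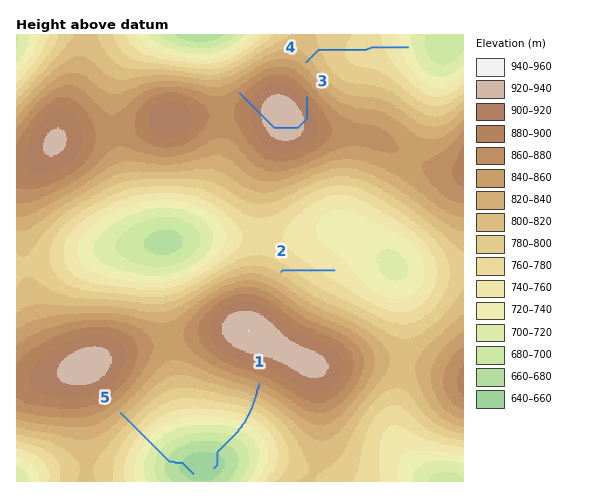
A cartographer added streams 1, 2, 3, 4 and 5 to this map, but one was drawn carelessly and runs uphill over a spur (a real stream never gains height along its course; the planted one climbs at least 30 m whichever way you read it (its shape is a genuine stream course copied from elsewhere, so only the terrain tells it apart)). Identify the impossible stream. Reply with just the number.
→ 3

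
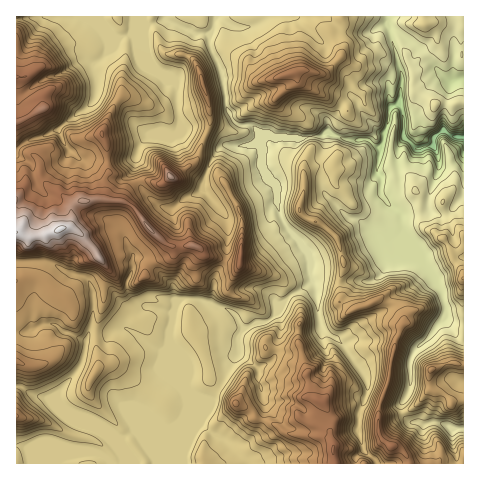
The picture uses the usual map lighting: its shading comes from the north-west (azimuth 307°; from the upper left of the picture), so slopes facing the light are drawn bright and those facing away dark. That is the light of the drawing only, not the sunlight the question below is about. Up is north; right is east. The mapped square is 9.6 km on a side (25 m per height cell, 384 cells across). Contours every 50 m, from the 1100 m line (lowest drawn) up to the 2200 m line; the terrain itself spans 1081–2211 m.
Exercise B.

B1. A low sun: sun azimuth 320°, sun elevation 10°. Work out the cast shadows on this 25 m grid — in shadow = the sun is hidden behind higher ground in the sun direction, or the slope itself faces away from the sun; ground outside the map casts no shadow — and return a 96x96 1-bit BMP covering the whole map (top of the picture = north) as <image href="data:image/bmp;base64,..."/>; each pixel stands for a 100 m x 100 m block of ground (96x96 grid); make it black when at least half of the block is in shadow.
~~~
<image width="96" height="96" href="data:image/bmp;base64,Qk2+BAAAAAAAAD4AAAAoAAAAYAAAAGAAAAABAAEAAAAAAIAEAAATCwAAEwsAAAIAAAAAAAAA////AAAAAAAD+AAAAAAAAAfN9BgH8AAAAAAAAA///Bgf8AAAAAADDg/+4Bg/8AAAAAAPPw/26Aj//gAAAAAP/4fwB4z/+AAAAAA9/gfwD47/w8AAAAA8AA/j////n8AAAAB+AA/j////P+AAAAH4AA/j///8f/8AAAPwAAfj//8B//+AAAPAAA/j//8D//+AAAHAAB/j//8H//+AAAGAAD/j//cP///AAAAYBB/z//Nf///AAAA4AB/x/+A//f/AAAA4AA/h/g5//P/AAABwAA/h/3///v/AAABwAA/A/3///n/AAwAwAcYA/v///n+ABgAwAcAA/n///z/P/gAAAMAA/j8B/wOf/gAOAEAA/wQAfwB//AAPAYAAf8AAPwH/+ADHA+AAf+AAP7///8HCB+AYf/gAH////4PgB+B8f/4AB////4/jA+H+P/4AD////5/xB+f+P/5wf//////+58/+P/x/////////58/8H/wvz///////98f+B/gnx///////84P/B/gAB///////84H/B/gAD///////+wA/AfAAH///////+AAPAOEAP///////+AADgGEAf///////+AAB4AEA/////////ABgeAEB/////////AH4GAEH//+f////5AP8AAAP//+H//3/wAP8AAAf///H//3/4AP4AAA////H//j/4APwAAD////Af/j/wAHgAAD//x3AP/j/wAHgAAD//jnAP/j/gDPgAAD//j/ABHz/AHPgACDf/D+CAAx/APfAADiL+f/AABx/AefEAAgAef/AAXx+A+PcAAAAEH/AA/h+B8C8AAAgAP/AB/h8D4B4AAAABf/AA/B8DAD4AAAAA/+Af/D4AgHwAAAAB/+A//j4B/nwAAwAB/8D//jyB/hwAQ7AAGAH//DyB/h/gY5gAAAf//Hhg+B/wYcgAAAv//Pjw+D/4IMwAAAh/+P/w8D/4IEAAAYA/+P/w8f/4IEAAA+AD+P/g4f/8MAAAAPgD+P/g4P/8GABAAfwB+H/gAD/8GAD5g/wA///AAP/4EAA/g/wAf/+Aff/4EMA/h/wAP/+Af//72MH/h/wAP/+H///7+H//Z//AP///////+f/+B//gP///////+//+B//gH///////////B//wH//////9////w//wD//////8P9//4//4D//////8H8f/4//QH//////8H8H/4f+AH8/////8H8B/8f+AH/f////8DMA/8PgAH7h////8AAB/4GAAHx8////4ABh/4AAAHx+f///4AB4/4AAAHg/////4AD+PwAAAPgP////4AA/yAAAAPgA////8Acf4AAAOPAAH///4A8H8AAA+PAAAA//4I8AcAAA+OAAAA+/4EwAAAAB+OAAAAffwAwAQAAAEEAAAAPPwAxAAAAAAEAAAAHAgAxgAAAAAAAAAAHwgD5gAAAAAAAAAAB5gPxwAAAAAAAAAAD9A/xgAAEAAcAAAAH/B/wAAAEAAMAAAAH/AfgAAAECAGAAAAH/ADDgAAAGAEAAAAB+AAA="/>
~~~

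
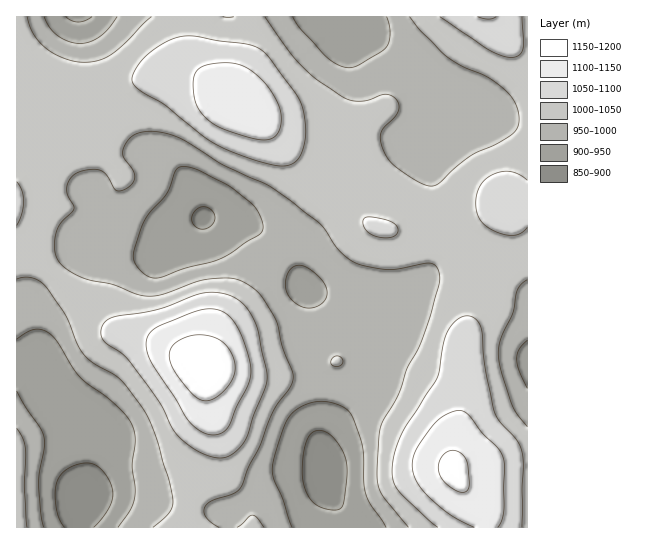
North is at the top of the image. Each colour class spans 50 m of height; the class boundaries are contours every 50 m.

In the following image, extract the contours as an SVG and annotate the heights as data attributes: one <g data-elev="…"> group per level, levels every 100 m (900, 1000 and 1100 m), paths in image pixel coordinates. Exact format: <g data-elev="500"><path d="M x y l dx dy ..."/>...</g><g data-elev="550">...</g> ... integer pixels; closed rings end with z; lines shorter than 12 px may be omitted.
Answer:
<g data-elev="900"><path d="M64 527l-5-8-3-10-1-16 2-11 4-7 6-6 10-4 10-2 8 2 8 7 7 10 3 9-1 8-3 8-7 11-8 9"/><path d="M333 510l-12-3-8-5-6-8-4-12-1-17 3-19 5-11 7-4 8 0 8 6 9 13 4 11 1 14-4 29-4 5z"/><path d="M199 229l-6-6-1-8 7-7 8-1 7 6 1 8-6 7z"/><path d="M92 17l-7 4-7 1-7-1-5-4"/></g><g data-elev="1000"><path d="M27 527l-3-40 1-38-2-11-6-10"/><path d="M219 527l-12-9-3-5 1-6 6-6 22-7 8-6 7-21 12-22 12-32 17-24 4-8-1-10-9-21-5-25-5-11-16-23-10-7-10-5-12-1-20 2-43 15-9 1-10 0-30-12-23-4-13-5-16-10-6-12 0-12 2-12 5-8 12-12-7-18 0-6 3-6 4-4 7-4 17-1 8 4 10 16 5 1 6-3 6-6 2-7-2-5-10-13 0-7 7-12 5-4 7-2 17 0 19 5 44 27 48 22 49 37 20 27 16 13 12 3 20 4 11-1 29-6 6 1 4 3 2 7 0 9-12 42-8 21-12 23-9 26-16 27-3 12-2 39 2 14 5 11 24 29"/><path d="M264 527l-7-10-4-2-4 2-12 10"/><path d="M527 427l-10-13-6-11-10-33-3-17 3-16 12-26 4-21 4-5 6-5"/><path d="M334 366l4 0 4-2 1-3-2-4-4-1-5 2-1 5z"/><path d="M17 279l6-2 8 1 7 2 7 5 21 30 11 28 6 11 10 9 28 17 25 34 12 29 11 38 4 20-1 6-3 6-16 14"/><path d="M151 17l-26 26-13 11-13 6-14 2-20-3-19-11-13-14-6-17"/><path d="M410 17l11 14 26 26 16 10 24 10 18 13 10 12 4 13-1 11-6 8-17 11-25 11-16 13-15 14-6 3-12-3-22-13-10-9-6-11-3-9 1-7 2-6 11-10 4-7 1-6-4-7-5-3-5-1-18 6-10 1-8-1-8-4-26-18-16-15-12-14-22-32"/></g><g data-elev="1100"><path d="M498 527l4-6 2-11 1-43-2-10-5-8-16-16-13-18-6-4-6 0-16 7-12 13-14 22-2 8 0 9 5 15 13 14 20 16 23 12"/><path d="M207 434l12 0 9-7 9-21 11-20 3-13-1-10-3-13-11-25-11-12-14-4-16 2-37 16-9 7-3 9 1 10 4 9 24 36 11 19 9 11z"/><path d="M257 139l10 1 7-3 4-4 3-8 0-10-2-9-13-22-16-14-13-6-22-1-10 3-6 3-5 8-1 13 3 13 6 11 9 8 10 6z"/><path d="M478 17l11 2 7-2"/></g>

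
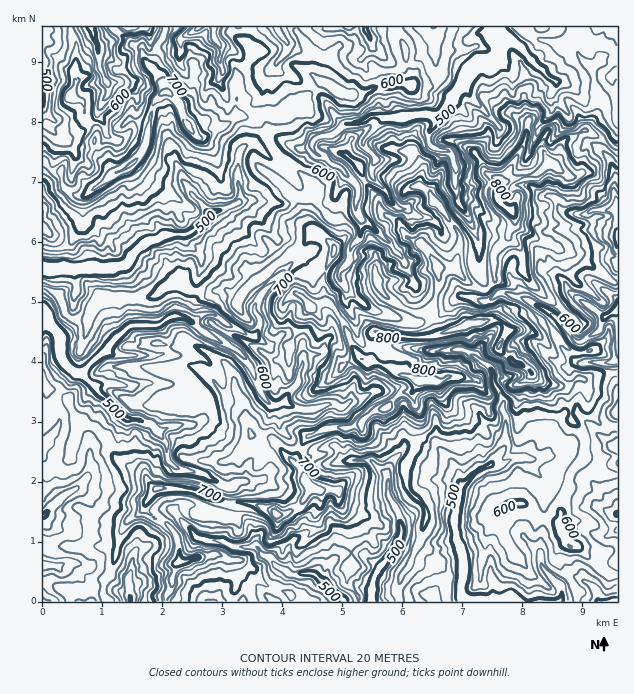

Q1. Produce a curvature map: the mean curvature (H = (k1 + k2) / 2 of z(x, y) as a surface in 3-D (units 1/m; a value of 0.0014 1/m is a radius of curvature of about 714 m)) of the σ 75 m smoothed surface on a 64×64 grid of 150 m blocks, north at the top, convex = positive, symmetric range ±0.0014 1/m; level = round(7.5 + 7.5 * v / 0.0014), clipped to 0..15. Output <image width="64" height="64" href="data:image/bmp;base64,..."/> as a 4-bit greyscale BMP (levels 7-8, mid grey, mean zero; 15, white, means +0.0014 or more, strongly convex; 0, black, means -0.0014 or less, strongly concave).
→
<image width="64" height="64" href="data:image/bmp;base64,Qk12CAAAAAAAAHYAAAAoAAAAQAAAAEAAAAABAAQAAAAAAAAIAAATCwAAEwsAABAAAAAAAAAAAAAAABEREQAiIiIAMzMzAERERABVVVUAZmZmAHd3dwCIiIgAmZmZAKqqqgC7u7sAzMzMAN3d3QDu7u4A////AFaah72hWq+mdWaremSLu8tCqzabh2SqNVVmV2RjbKVlm7mHmGJXWuZWdnl4ery6czvGJrx1ZZk5uHZYmsObc5m6eIirkVVI9VZmeHiYdkUze6ckjad3mjbWaHnLNKY2u2RGdnyiWInIhlV3irQSQkaby2J82YipNdVpm7JKhWqpRFVVWsRZiu/uqt/6YWfIZknIUybKeLg1xmq7cblliXeqqZl5xTZknI7flnUDlsh4VoN6Ipx4hjWYabpimJuoiaqpiYenVTKeMhABIGxjmnZoh6tQXadkN5h6llR53Jh5h3Z3d6hFROwBRF2zLrNHl1eIiLIryYQ4mYlkhnumVmVnh3iHnEON4hmqnHQZ5VW3R3eL0hrbkkupmGaXi5eKp0eIiId7u8lDq6mZVW/+dbRLiKmBN8thOrqYd5iKiJlkVKundla+YyV2aJvN/6vol32HiCGZuoM5qZmalnqGVFWTN4d3d52mVWv/y7qGRZuYnWZ3B8yplSeZiZqGeZd3hahSR3ZkSf///6QBRWVEbe3udnYKyImWJ7mIiHZ4mYh2mJdGd3Z9qYl0AVM0Rne/mI3JlgrHZ3ZDipmYhneYZ5mYmnV3iK1mAABKqXl1VstEV82TCsd4hnUkZ6l4iJiImYmahWipmZQKvMyqiJVrtkMiEgVGyHh1mGMlZVd3iZiIeJp1ipiIpH6pmYqXh7uGeWU1WoSKd1eYiTaFZ2d4mJhninWJiJiCemd3aKh6tXlTJVqpdll1WHh7c6l5d2eYUnV6hpp42SO6h3ZWmptkr+t7n7RlWHR3Z3tyqXh3eJZ3pWmZqWRiAyI1dleqaFnJn//vYXM4pImJh4Kpd2eqZqymaamnIBSLl3Zmerp2d4RJhH/Jxhuwi6laoJdmZphpdIaKiZMa3LqqqGaZqWNUIQIgNt/4P4CsdDpAt1V3dqlyl6xWQ766mImXV4m4JUSscjUSNshuIcYSX1CGZZV1qaWqrZM5pleHd3Zpe7Qcg237d0gwFpyIxDXfCPd6upepg7p1VFU0VWZ3Zph9oUuaBb/IJ2JYjv/73/YK3v66i8mGx0I4yqzKqYiKlq1wa40liv0nqM25mr/8oAZb/WRJu7qjJnKNuqqYiIhp2hGLrTJ2zZ7rqJlriskAG/+2NVIAEcM89RNCE0VmaL2RCciNQ0KmzZeHdwAAAAv+yGJonN3C5Tr5U46925m9owG9c45mk2bFZmQzIRAFF/syFZihf+GlJdt0Jry4ndQBnHFZRmWVK6XMze///qtwf4eLixEAxGNXu3ZRIQKrQK9heDqFhYlOZ+2XVFi///pu/qiTD/N2RturiKQ0UQADkRn3Gbaop405hCJGd1au//pmiTHv1hMX5IuZuZrINJYjv7Bb9X/I1mcSWbq7VJhUu6lALdkRgSzBa6mqu7poq7iusir7nZ3CUlnchXtyMQAnMAjrUA30z9Jd27qaq5qoupnZA574W5I4rqVSWpQmuxAkvqYW6ienlpuHZniKq5WJhZ2gKaV7MGjOm2A6tJ2K6VrodGxzj0REVDNFdnmalGdnmckWhnsgiN53Rqy51jjlboNVh2rXQzRERERYmpq0Zomoi5V3e6Ap74QDjrq0SNRcdGiIiYOZeWV4lEecmYRoiKdHqndo9QfeUDasZ7Y41VtkeqqYd/vMZqmGRGeHV5l4hmhomGj4COkBfvhHxzfaqUarqZrFc3upp3dkMjI2mIhnt0WJjLxhkBv91yfoJoumeIiIh1E1erl4l2h0WEJ5l3l1iavJWrMyfranLNI5iMpmZ4mGY2d3lnmGiEeNlSeIqGeqq6RYUFzeYiKfYIhH6Gh4dmq1KIZ1Z2iIaIrYISV3d2aJdWozr5EDafkDlZ35Z4QzAUEni9hWaIl4nHGIciVVR4d2XEK+BGKv9Adq+8tFY4u5gUm836VHiImnBbzmaGaqZphMcucO+L+AB4v2ejEVinaQKLWc/FV4h4JImrJpeadoq5cmgYzezIA5WNpkWEjbWJF8s5Sf+3Z4coh6kmqqd5q6kE0nuXiW8CnfzKvtjO3ugrrTRJq/1nhVh3uTfKd6qZQCzzJmV+bQBNpKw1vdh8tzxaRZqlj7ZDeGioN7ZqmHAZ7bIlaLtjBe9Rb2LNtkhkilVXqINa+ENXq4ZEZphEJf7ZFO698gE//kBawvaoRTiqVVXYIzf6I1v8ZVVYhWkwEZ9WrJrSb/yIojbhp363vTlodahdZNojr7eadnh4mXZiJ4VZVsY3iFayBOY/Vc/IOEWKhIzYykPeeYm6qImYrdcREzMiVjSHOGN5/xaQaoY0iHuCd7abRedYhpiJqZm7U5qTNTIiQ2Z2OtzOkWSVh3Kdu6FHtX2K2EeEmGd4mqcmzchoaaulR3Wpp4dye4SZgo3YtyeGau6IZ4S5dmeZl2vMupmM24VGWpiVp3N5V6mCV7h0AzIp2maFN8h2eIZpu4mJvLzJmmRZd5WrhDVXp3R4y8FoZHzHJ6k0yXZmZpqYd2aIeKdrhFhmdIdUZniWRqnKkLp5/aYryBbIdkWrmHd2SYVYiFqFVmZopUaIipmHhspwZ0nqgyzLB4eag3h4iGVYVIp3Wahldmp0aIiYmplmylBqvailPKoiabvHN5h6qZNIq4dYqauWd0iJmJZ5hmfYI2jch/UHpQjKmYNKl3q6cXmqd2iWWGZlermIl3eHebQX/CED+3EmTqiHU7t1NEZkqqdWWKmGZmnJVniYeH"/>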